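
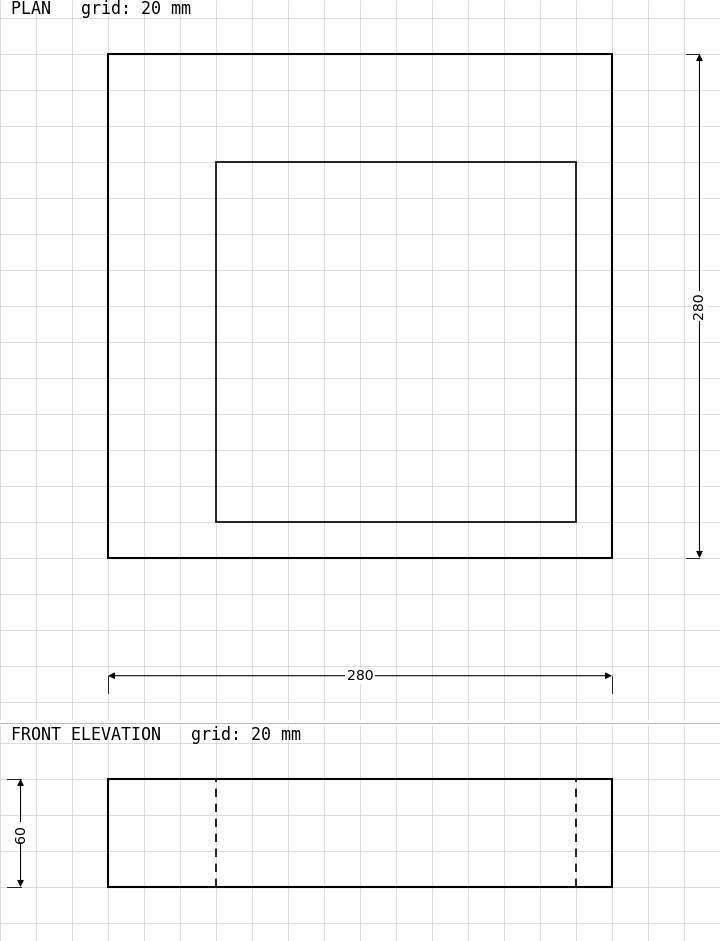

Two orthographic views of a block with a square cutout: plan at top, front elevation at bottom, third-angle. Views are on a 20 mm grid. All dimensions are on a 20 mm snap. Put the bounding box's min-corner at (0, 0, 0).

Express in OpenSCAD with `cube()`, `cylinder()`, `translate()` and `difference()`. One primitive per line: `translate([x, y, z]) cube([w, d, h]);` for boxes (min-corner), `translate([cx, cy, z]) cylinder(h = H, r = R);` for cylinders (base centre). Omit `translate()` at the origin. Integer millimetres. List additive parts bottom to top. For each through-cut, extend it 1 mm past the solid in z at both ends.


difference() {
  cube([280, 280, 60]);
  translate([60, 20, -1]) cube([200, 200, 62]);
}


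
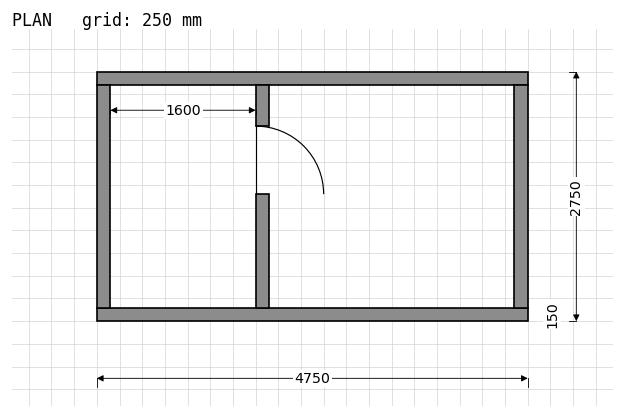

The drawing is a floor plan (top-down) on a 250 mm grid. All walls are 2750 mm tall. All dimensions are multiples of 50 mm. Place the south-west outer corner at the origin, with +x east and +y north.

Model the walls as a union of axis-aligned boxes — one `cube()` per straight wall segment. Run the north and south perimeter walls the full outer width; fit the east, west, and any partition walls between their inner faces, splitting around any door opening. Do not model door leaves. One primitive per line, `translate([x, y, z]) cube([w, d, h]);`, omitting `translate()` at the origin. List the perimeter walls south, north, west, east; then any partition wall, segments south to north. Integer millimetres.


cube([4750, 150, 2750]);
translate([0, 2600, 0]) cube([4750, 150, 2750]);
translate([0, 150, 0]) cube([150, 2450, 2750]);
translate([4600, 150, 0]) cube([150, 2450, 2750]);
translate([1750, 150, 0]) cube([150, 1250, 2750]);
translate([1750, 2150, 0]) cube([150, 450, 2750]);


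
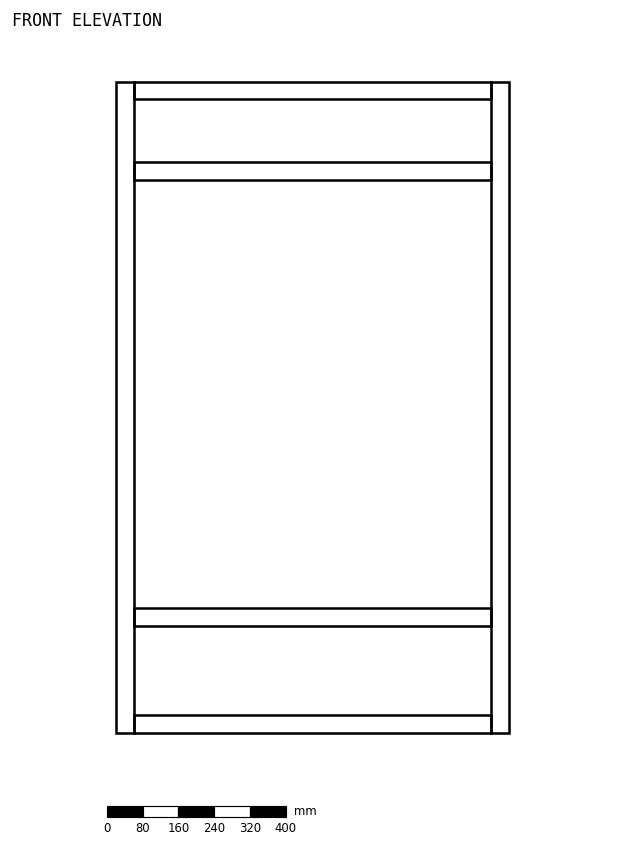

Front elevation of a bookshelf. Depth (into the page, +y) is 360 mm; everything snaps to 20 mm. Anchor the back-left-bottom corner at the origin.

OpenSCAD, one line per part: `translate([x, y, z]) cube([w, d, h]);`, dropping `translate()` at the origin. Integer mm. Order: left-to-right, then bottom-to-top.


cube([40, 360, 1460]);
translate([40, 0, 0]) cube([800, 360, 40]);
translate([40, 0, 240]) cube([800, 360, 40]);
translate([40, 0, 1240]) cube([800, 360, 40]);
translate([40, 0, 1420]) cube([800, 360, 40]);
translate([840, 0, 0]) cube([40, 360, 1460]);


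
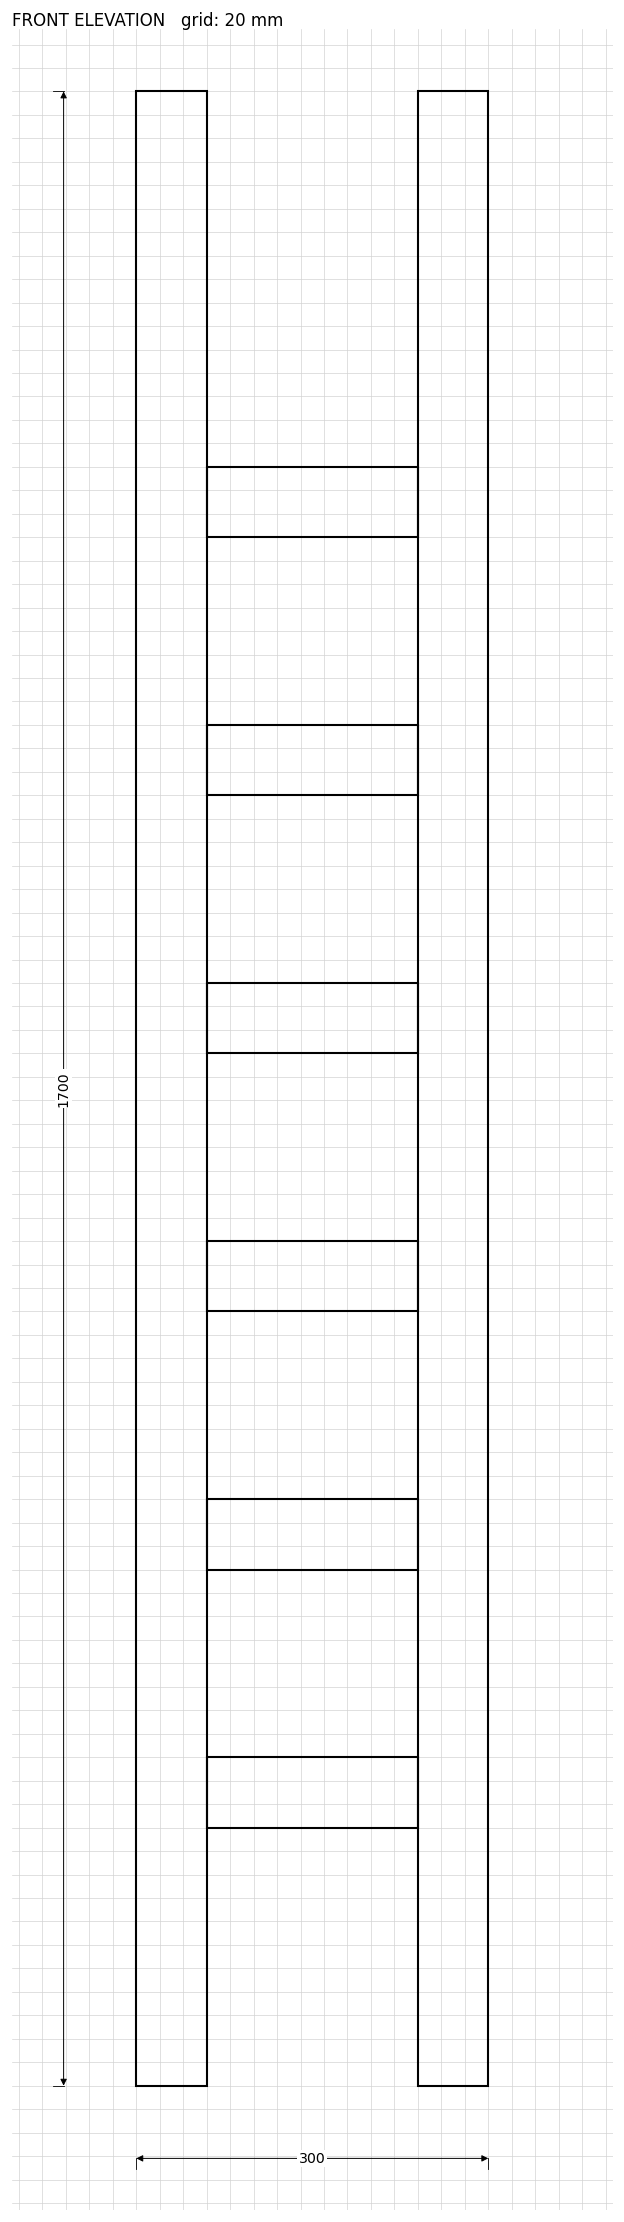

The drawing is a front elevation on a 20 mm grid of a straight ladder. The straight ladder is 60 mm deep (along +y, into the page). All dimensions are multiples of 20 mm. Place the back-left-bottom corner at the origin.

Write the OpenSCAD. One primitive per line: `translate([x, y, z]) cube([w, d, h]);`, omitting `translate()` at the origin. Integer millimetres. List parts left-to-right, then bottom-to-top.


cube([60, 60, 1700]);
translate([60, 0, 220]) cube([180, 60, 60]);
translate([60, 0, 440]) cube([180, 60, 60]);
translate([60, 0, 660]) cube([180, 60, 60]);
translate([60, 0, 880]) cube([180, 60, 60]);
translate([60, 0, 1100]) cube([180, 60, 60]);
translate([60, 0, 1320]) cube([180, 60, 60]);
translate([240, 0, 0]) cube([60, 60, 1700]);


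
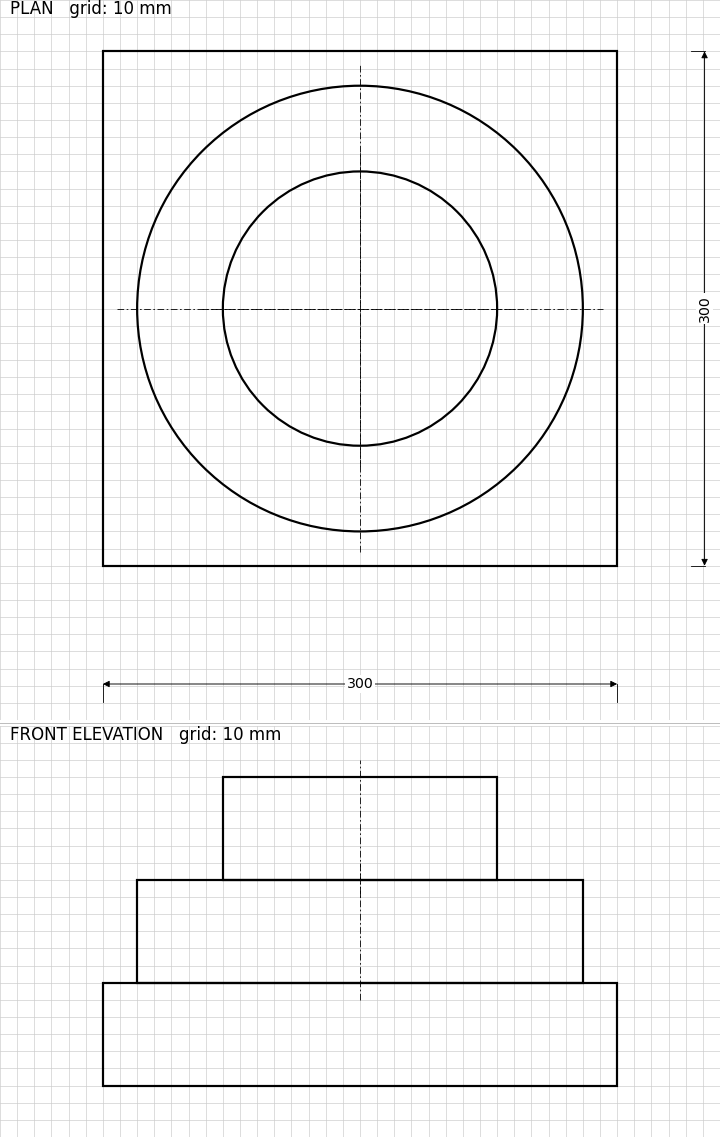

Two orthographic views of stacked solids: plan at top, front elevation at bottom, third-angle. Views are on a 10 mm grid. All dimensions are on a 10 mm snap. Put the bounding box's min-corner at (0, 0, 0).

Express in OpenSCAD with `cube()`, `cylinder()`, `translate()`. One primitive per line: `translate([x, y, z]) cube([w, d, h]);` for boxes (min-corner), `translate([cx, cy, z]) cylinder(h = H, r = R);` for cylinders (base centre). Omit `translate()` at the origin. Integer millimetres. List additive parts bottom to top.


cube([300, 300, 60]);
translate([150, 150, 60]) cylinder(h = 60, r = 130);
translate([150, 150, 120]) cylinder(h = 60, r = 80);


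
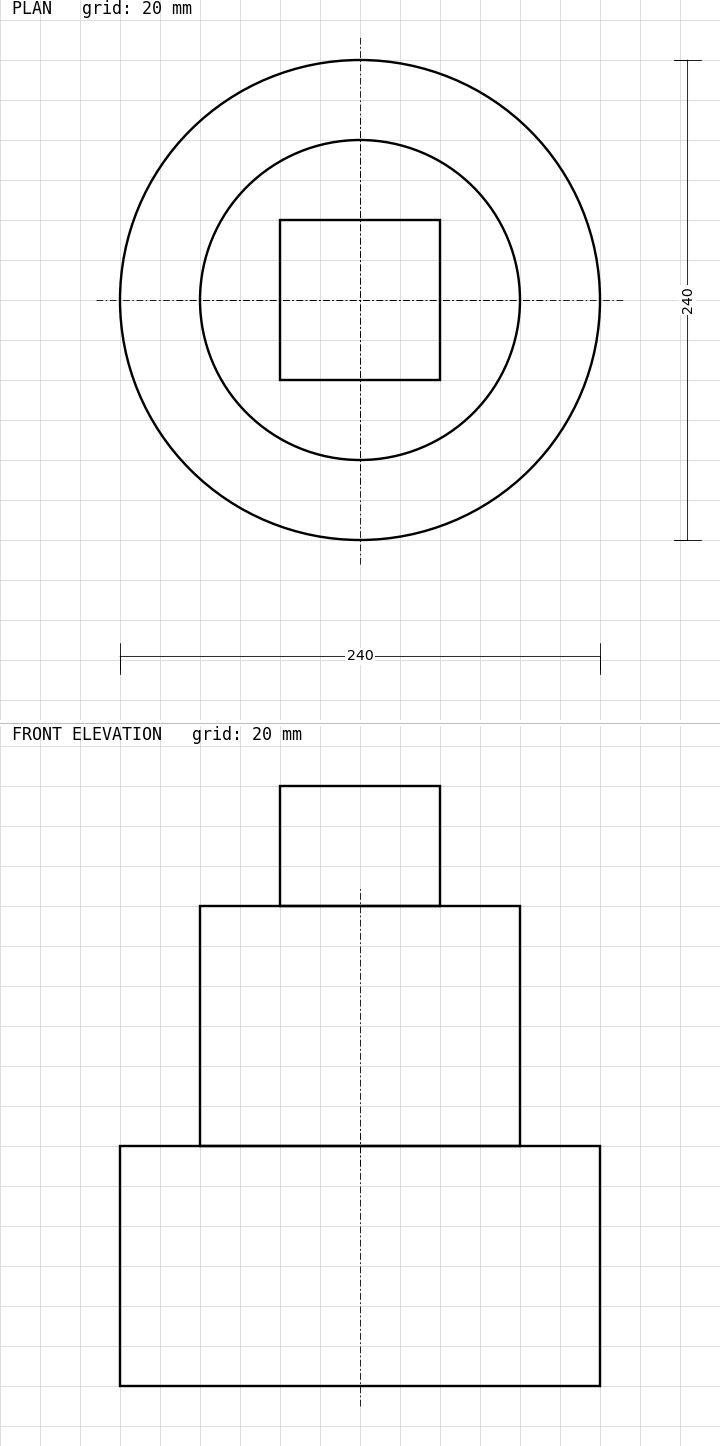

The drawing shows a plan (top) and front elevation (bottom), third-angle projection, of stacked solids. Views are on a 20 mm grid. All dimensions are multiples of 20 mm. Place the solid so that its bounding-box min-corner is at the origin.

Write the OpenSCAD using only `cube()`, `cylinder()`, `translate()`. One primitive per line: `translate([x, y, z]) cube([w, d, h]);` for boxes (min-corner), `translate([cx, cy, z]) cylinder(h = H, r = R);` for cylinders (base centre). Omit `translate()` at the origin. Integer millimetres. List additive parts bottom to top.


translate([120, 120, 0]) cylinder(h = 120, r = 120);
translate([120, 120, 120]) cylinder(h = 120, r = 80);
translate([80, 80, 240]) cube([80, 80, 60]);


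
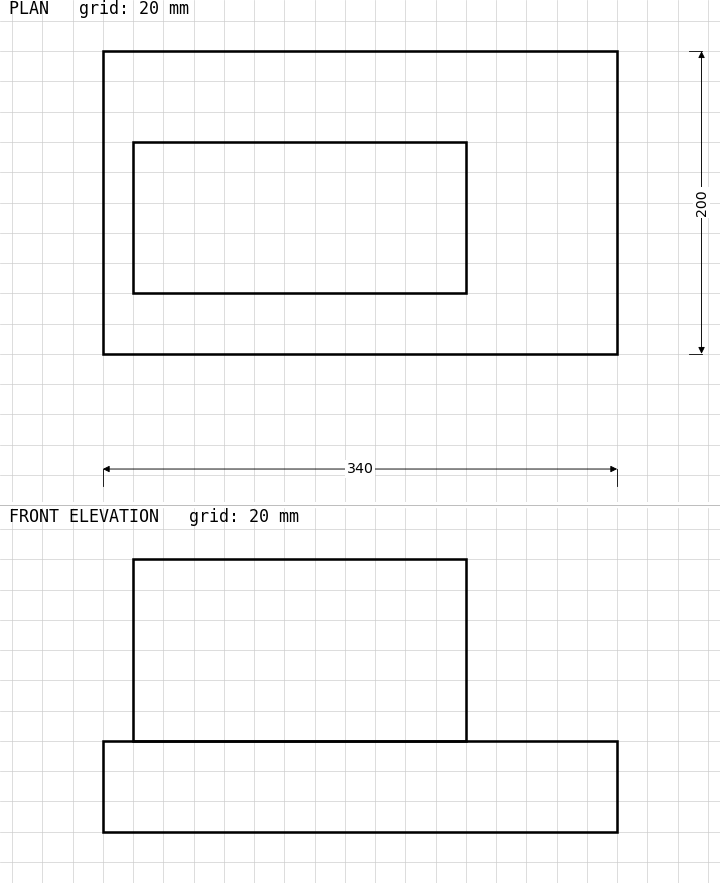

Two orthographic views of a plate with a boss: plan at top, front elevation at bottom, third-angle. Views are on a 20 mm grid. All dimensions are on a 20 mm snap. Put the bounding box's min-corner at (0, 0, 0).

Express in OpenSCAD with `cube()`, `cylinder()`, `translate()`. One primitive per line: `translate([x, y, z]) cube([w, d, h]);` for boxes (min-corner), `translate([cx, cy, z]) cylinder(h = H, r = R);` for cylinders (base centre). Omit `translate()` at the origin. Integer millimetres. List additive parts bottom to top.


cube([340, 200, 60]);
translate([20, 40, 60]) cube([220, 100, 120]);


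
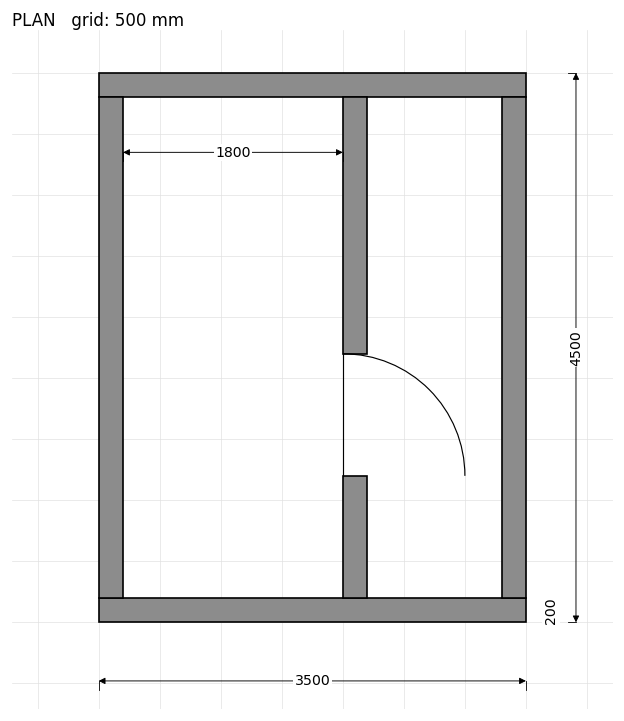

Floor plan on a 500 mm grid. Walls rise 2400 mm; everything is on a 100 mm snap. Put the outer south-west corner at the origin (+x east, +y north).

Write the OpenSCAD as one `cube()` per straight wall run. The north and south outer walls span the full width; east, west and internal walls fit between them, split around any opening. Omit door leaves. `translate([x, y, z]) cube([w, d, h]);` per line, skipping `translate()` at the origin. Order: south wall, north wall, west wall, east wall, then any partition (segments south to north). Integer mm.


cube([3500, 200, 2400]);
translate([0, 4300, 0]) cube([3500, 200, 2400]);
translate([0, 200, 0]) cube([200, 4100, 2400]);
translate([3300, 200, 0]) cube([200, 4100, 2400]);
translate([2000, 200, 0]) cube([200, 1000, 2400]);
translate([2000, 2200, 0]) cube([200, 2100, 2400]);


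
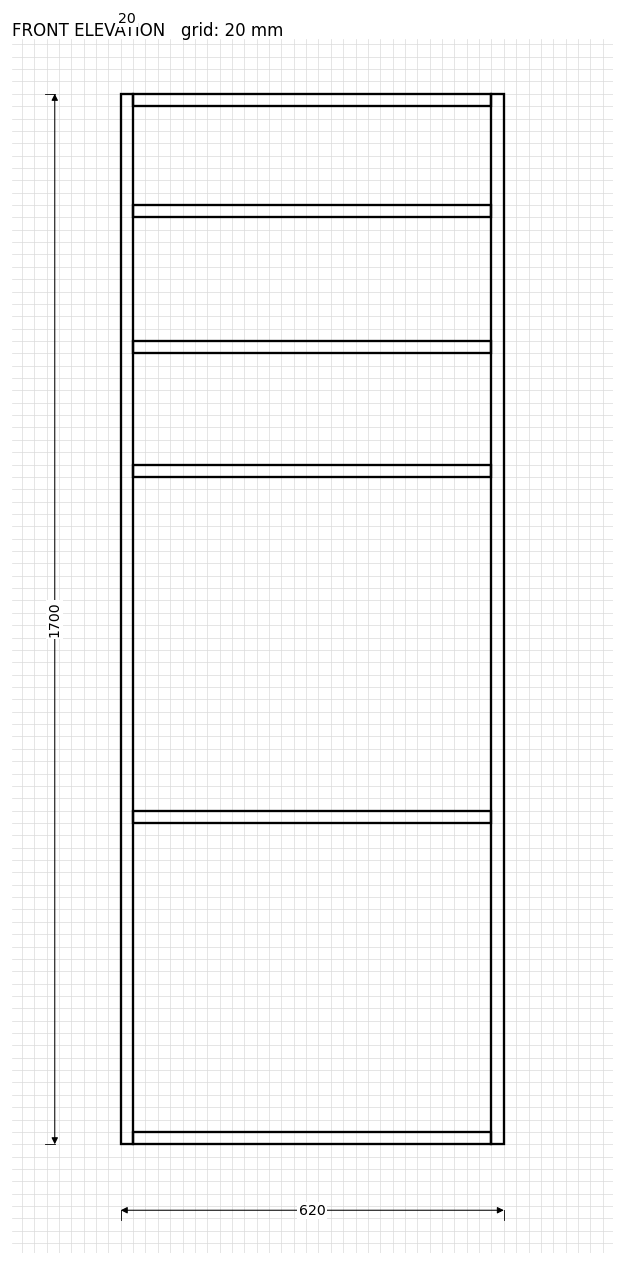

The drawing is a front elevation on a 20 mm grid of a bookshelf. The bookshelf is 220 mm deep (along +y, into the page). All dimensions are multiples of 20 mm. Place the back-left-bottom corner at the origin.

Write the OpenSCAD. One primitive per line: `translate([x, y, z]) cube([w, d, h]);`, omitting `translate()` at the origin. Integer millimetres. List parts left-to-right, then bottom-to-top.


cube([20, 220, 1700]);
translate([20, 0, 0]) cube([580, 220, 20]);
translate([20, 0, 520]) cube([580, 220, 20]);
translate([20, 0, 1080]) cube([580, 220, 20]);
translate([20, 0, 1280]) cube([580, 220, 20]);
translate([20, 0, 1500]) cube([580, 220, 20]);
translate([20, 0, 1680]) cube([580, 220, 20]);
translate([600, 0, 0]) cube([20, 220, 1700]);


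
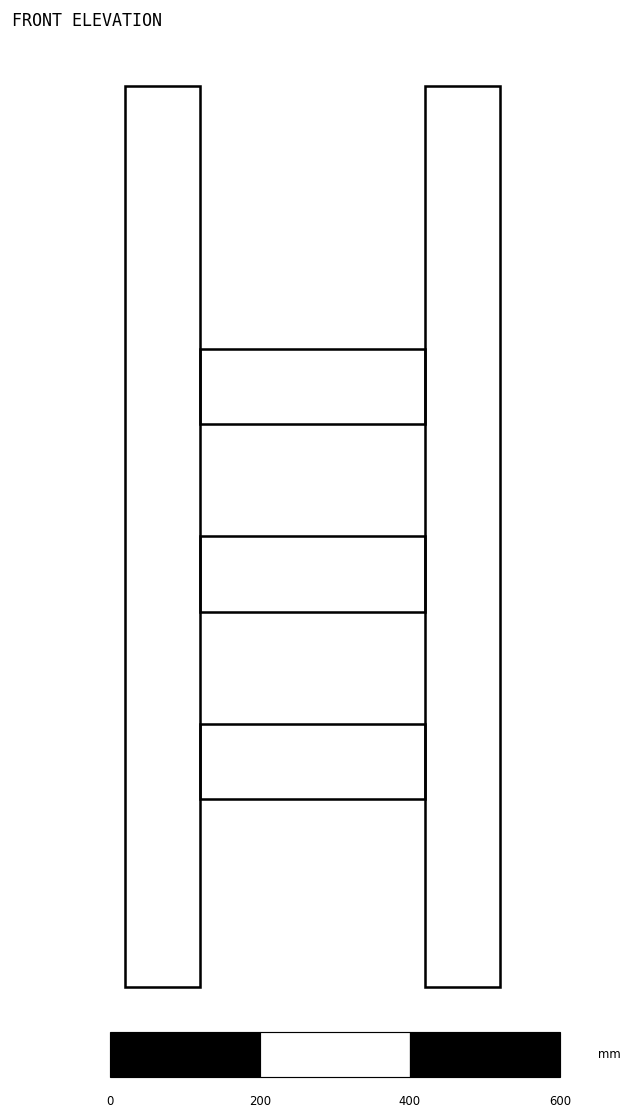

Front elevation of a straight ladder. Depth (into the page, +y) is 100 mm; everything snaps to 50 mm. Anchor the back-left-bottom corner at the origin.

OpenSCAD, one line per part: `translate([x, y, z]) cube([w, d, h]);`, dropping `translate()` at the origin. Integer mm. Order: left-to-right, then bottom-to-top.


cube([100, 100, 1200]);
translate([100, 0, 250]) cube([300, 100, 100]);
translate([100, 0, 500]) cube([300, 100, 100]);
translate([100, 0, 750]) cube([300, 100, 100]);
translate([400, 0, 0]) cube([100, 100, 1200]);


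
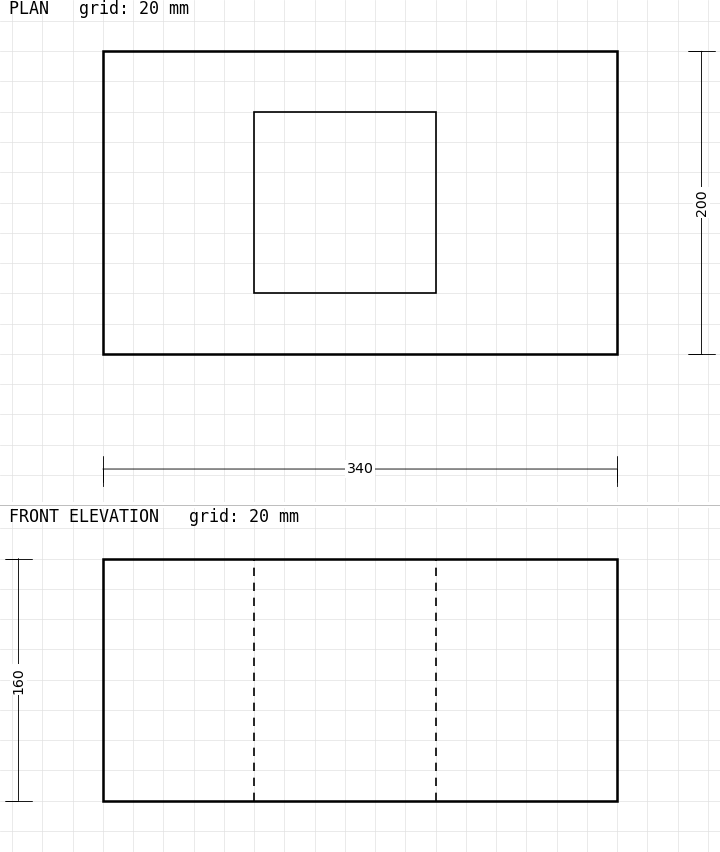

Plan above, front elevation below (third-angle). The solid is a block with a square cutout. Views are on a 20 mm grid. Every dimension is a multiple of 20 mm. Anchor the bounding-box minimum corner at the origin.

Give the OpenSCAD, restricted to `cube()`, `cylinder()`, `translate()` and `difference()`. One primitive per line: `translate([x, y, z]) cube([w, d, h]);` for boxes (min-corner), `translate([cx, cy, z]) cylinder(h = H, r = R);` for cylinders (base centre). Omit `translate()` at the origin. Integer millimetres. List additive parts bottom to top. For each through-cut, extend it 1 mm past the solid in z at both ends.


difference() {
  cube([340, 200, 160]);
  translate([100, 40, -1]) cube([120, 120, 162]);
}


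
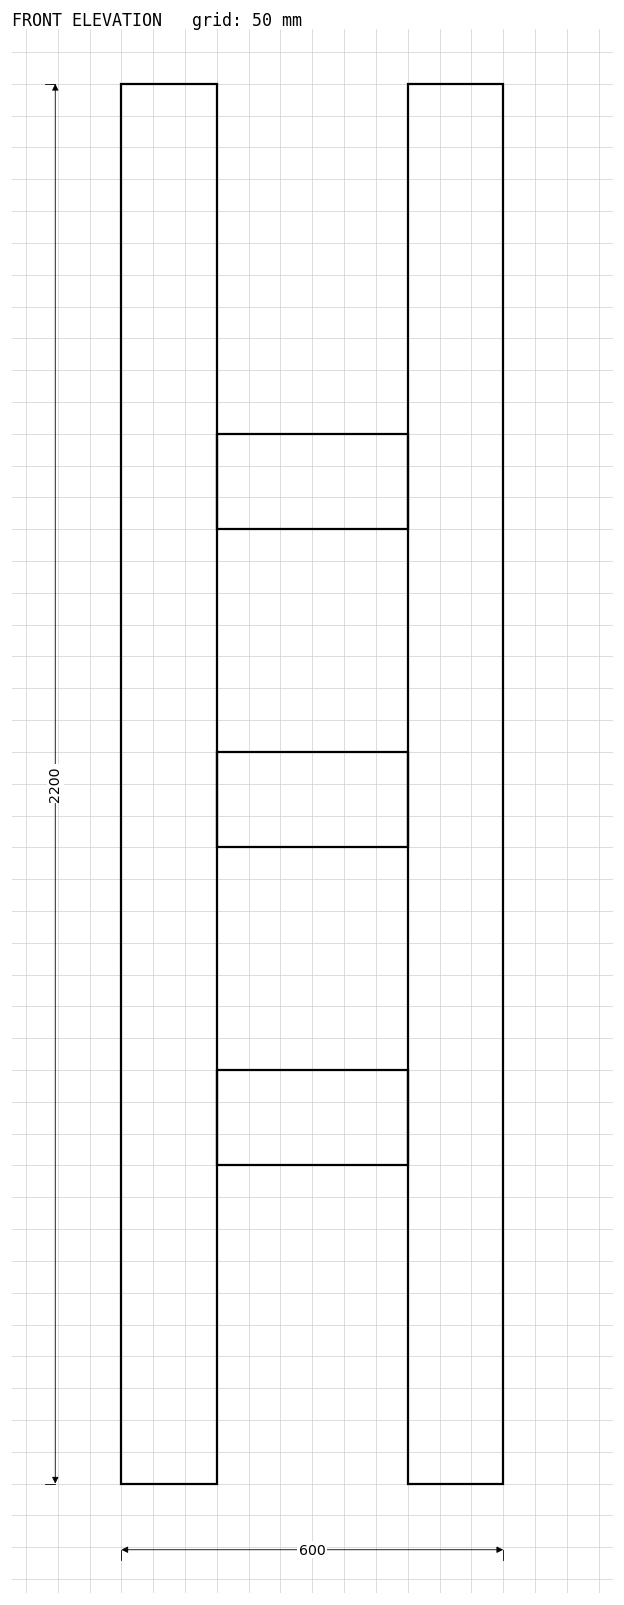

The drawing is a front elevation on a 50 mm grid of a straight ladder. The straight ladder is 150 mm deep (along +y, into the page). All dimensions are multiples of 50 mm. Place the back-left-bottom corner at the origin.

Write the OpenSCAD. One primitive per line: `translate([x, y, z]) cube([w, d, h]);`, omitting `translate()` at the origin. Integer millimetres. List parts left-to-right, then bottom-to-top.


cube([150, 150, 2200]);
translate([150, 0, 500]) cube([300, 150, 150]);
translate([150, 0, 1000]) cube([300, 150, 150]);
translate([150, 0, 1500]) cube([300, 150, 150]);
translate([450, 0, 0]) cube([150, 150, 2200]);


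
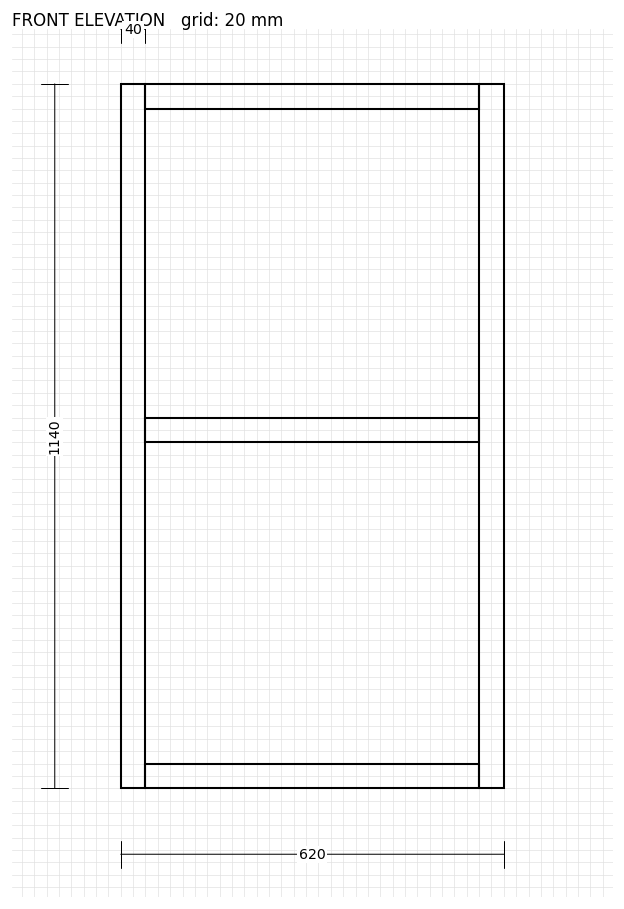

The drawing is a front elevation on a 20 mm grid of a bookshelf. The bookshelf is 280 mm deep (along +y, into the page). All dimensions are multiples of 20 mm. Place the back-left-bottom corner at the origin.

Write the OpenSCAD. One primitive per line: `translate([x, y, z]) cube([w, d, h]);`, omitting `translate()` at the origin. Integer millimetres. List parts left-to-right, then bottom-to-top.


cube([40, 280, 1140]);
translate([40, 0, 0]) cube([540, 280, 40]);
translate([40, 0, 560]) cube([540, 280, 40]);
translate([40, 0, 1100]) cube([540, 280, 40]);
translate([580, 0, 0]) cube([40, 280, 1140]);


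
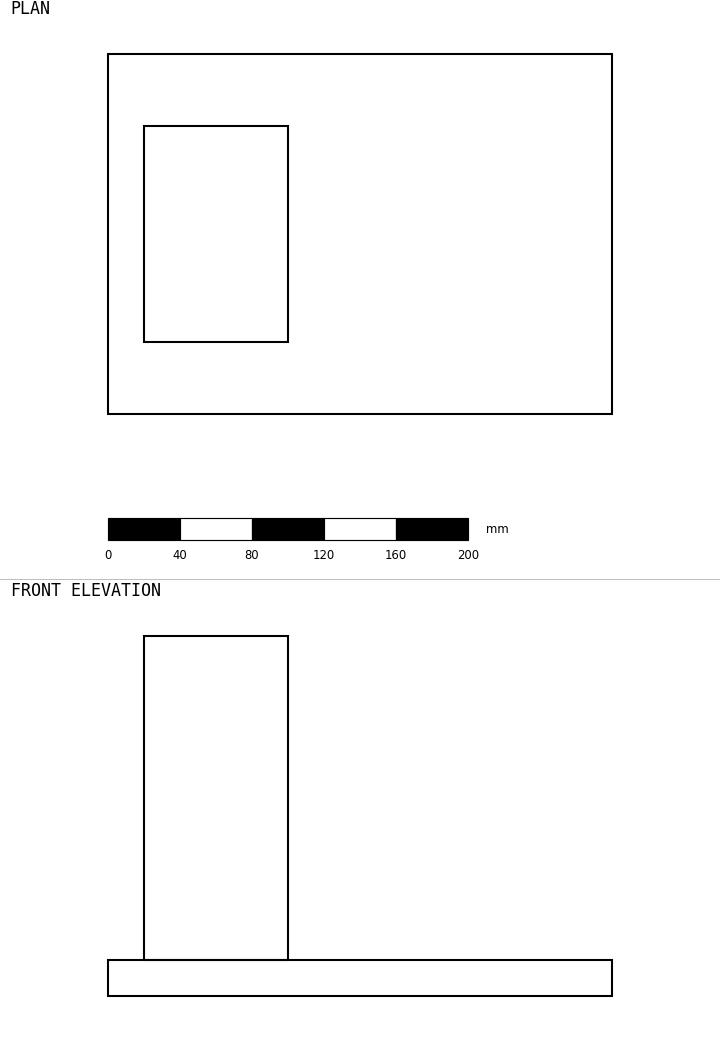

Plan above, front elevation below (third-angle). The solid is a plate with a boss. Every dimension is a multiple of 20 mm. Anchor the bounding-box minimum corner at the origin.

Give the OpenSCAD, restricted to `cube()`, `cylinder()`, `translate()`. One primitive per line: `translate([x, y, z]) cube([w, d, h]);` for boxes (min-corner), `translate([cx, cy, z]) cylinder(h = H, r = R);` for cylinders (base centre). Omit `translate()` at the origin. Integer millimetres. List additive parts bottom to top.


cube([280, 200, 20]);
translate([20, 40, 20]) cube([80, 120, 180]);


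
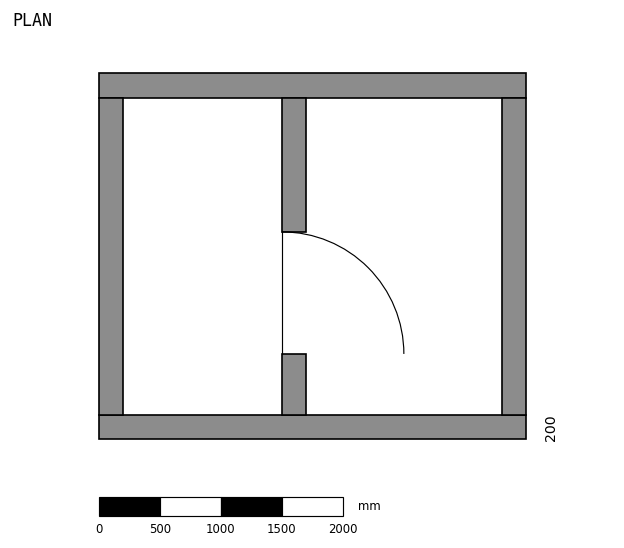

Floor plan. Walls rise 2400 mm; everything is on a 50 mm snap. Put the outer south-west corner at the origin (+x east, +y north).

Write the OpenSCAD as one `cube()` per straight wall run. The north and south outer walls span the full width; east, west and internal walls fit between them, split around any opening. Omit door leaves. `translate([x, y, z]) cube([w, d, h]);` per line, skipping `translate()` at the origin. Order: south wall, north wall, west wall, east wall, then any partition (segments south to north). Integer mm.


cube([3500, 200, 2400]);
translate([0, 2800, 0]) cube([3500, 200, 2400]);
translate([0, 200, 0]) cube([200, 2600, 2400]);
translate([3300, 200, 0]) cube([200, 2600, 2400]);
translate([1500, 200, 0]) cube([200, 500, 2400]);
translate([1500, 1700, 0]) cube([200, 1100, 2400]);


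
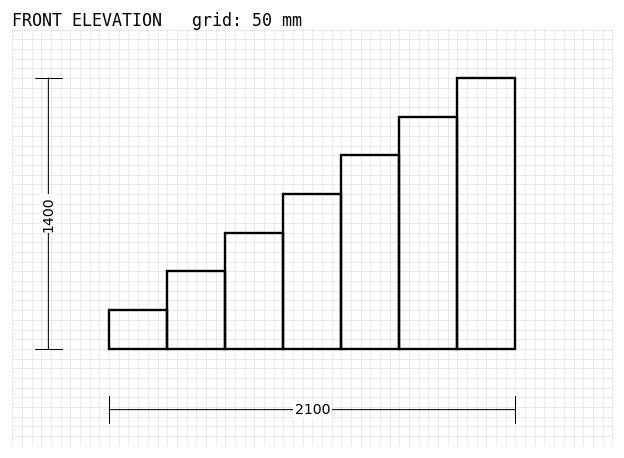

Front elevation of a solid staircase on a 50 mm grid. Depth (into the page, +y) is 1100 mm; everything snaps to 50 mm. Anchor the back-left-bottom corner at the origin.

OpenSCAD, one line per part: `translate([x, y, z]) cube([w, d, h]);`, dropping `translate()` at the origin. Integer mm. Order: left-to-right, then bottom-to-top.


cube([300, 1100, 200]);
translate([300, 0, 0]) cube([300, 1100, 400]);
translate([600, 0, 0]) cube([300, 1100, 600]);
translate([900, 0, 0]) cube([300, 1100, 800]);
translate([1200, 0, 0]) cube([300, 1100, 1000]);
translate([1500, 0, 0]) cube([300, 1100, 1200]);
translate([1800, 0, 0]) cube([300, 1100, 1400]);


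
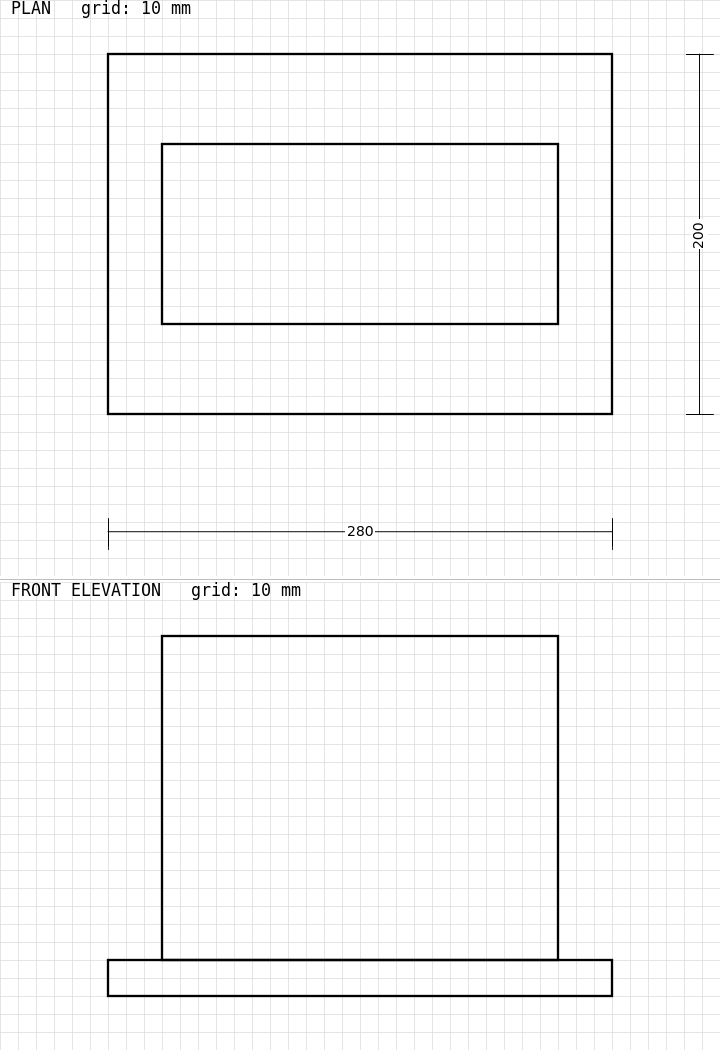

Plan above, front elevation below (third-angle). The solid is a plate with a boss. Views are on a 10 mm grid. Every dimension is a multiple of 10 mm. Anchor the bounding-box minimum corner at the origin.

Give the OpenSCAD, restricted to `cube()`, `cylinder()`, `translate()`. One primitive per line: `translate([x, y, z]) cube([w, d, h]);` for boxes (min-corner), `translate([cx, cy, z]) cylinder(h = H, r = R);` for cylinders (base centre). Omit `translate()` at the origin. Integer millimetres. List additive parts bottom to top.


cube([280, 200, 20]);
translate([30, 50, 20]) cube([220, 100, 180]);


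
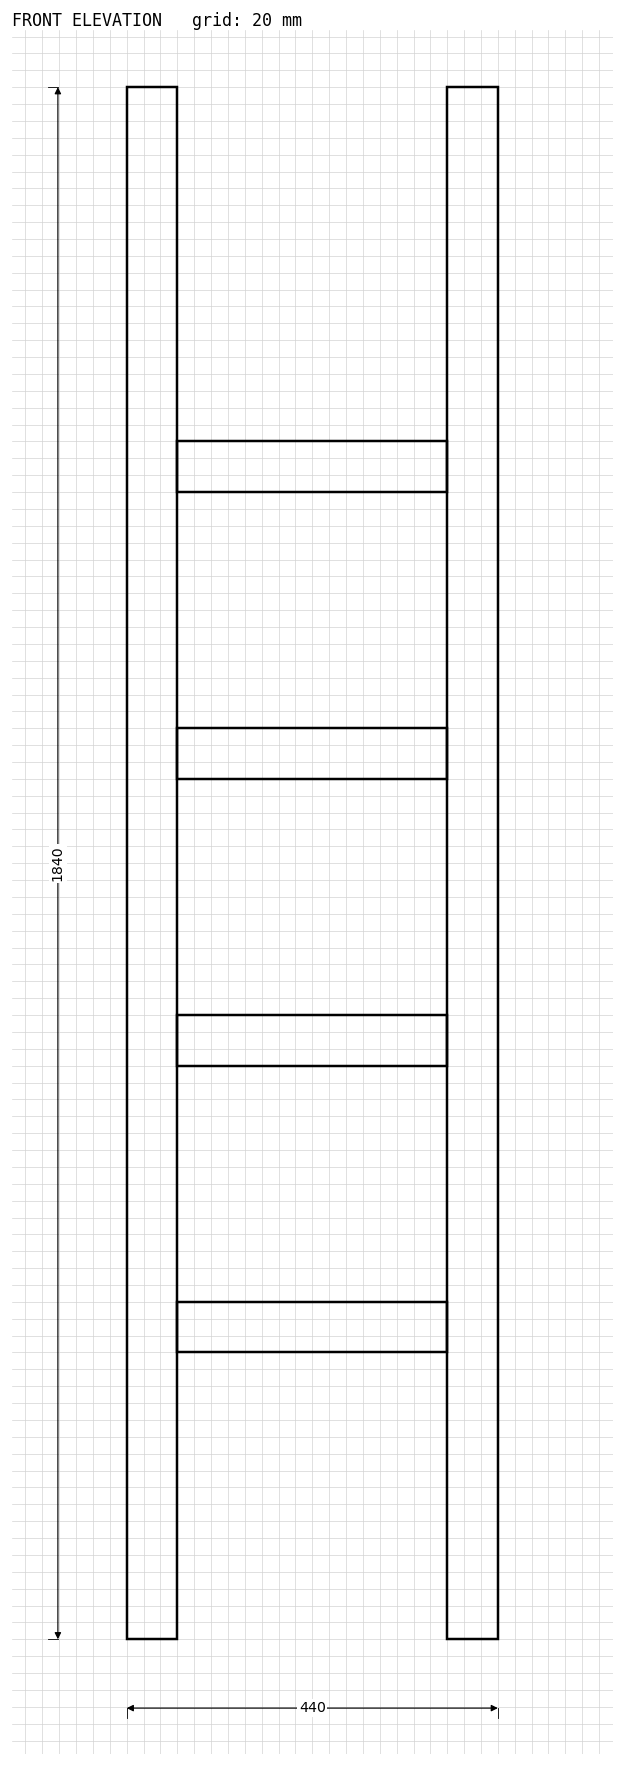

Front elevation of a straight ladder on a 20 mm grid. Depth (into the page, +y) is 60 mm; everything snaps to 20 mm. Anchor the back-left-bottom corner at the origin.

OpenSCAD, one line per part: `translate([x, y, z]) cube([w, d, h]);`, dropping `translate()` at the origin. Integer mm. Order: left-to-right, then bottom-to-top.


cube([60, 60, 1840]);
translate([60, 0, 340]) cube([320, 60, 60]);
translate([60, 0, 680]) cube([320, 60, 60]);
translate([60, 0, 1020]) cube([320, 60, 60]);
translate([60, 0, 1360]) cube([320, 60, 60]);
translate([380, 0, 0]) cube([60, 60, 1840]);


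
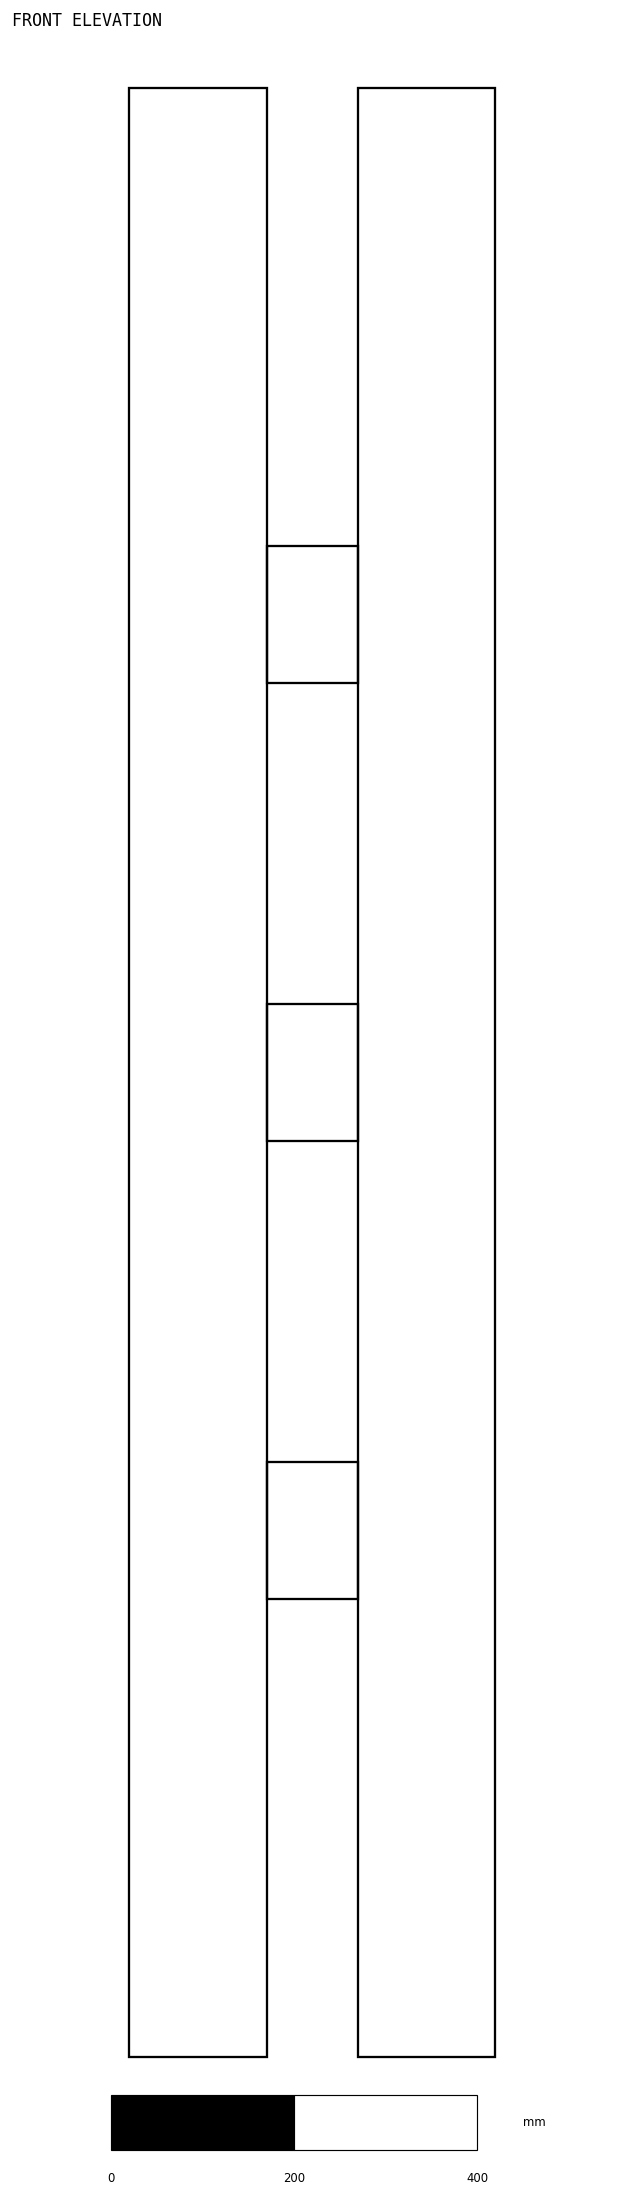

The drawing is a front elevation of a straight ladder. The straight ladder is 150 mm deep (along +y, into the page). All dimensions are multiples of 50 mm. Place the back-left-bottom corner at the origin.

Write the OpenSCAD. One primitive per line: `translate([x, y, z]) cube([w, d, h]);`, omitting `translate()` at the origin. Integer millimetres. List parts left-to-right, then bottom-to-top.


cube([150, 150, 2150]);
translate([150, 0, 500]) cube([100, 150, 150]);
translate([150, 0, 1000]) cube([100, 150, 150]);
translate([150, 0, 1500]) cube([100, 150, 150]);
translate([250, 0, 0]) cube([150, 150, 2150]);


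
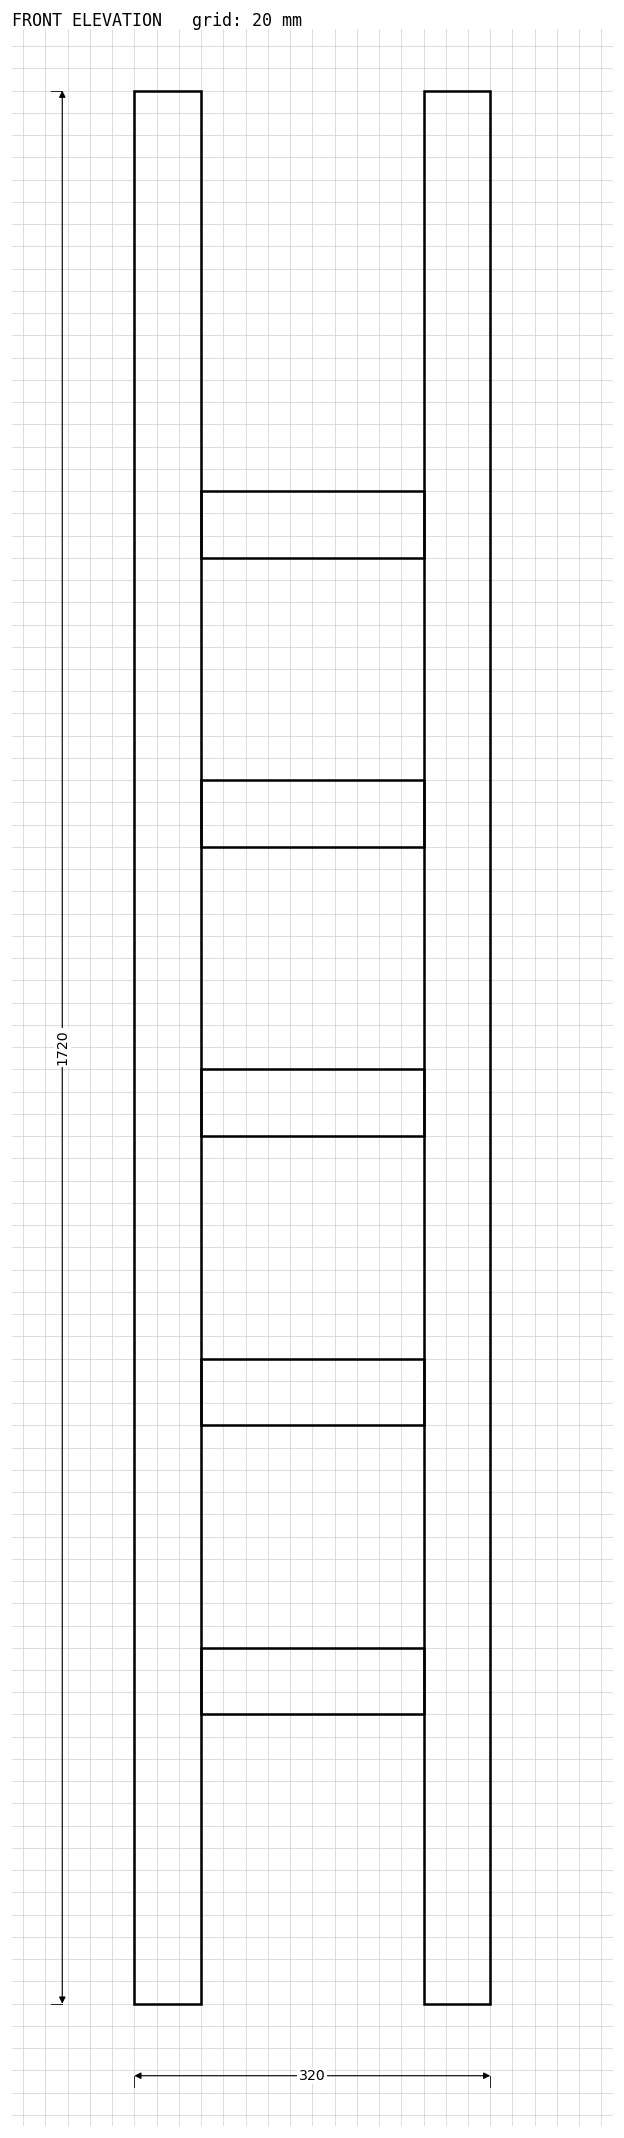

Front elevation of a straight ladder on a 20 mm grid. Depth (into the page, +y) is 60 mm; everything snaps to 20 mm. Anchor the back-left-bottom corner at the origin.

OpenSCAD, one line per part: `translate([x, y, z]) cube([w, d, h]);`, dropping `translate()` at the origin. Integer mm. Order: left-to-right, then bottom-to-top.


cube([60, 60, 1720]);
translate([60, 0, 260]) cube([200, 60, 60]);
translate([60, 0, 520]) cube([200, 60, 60]);
translate([60, 0, 780]) cube([200, 60, 60]);
translate([60, 0, 1040]) cube([200, 60, 60]);
translate([60, 0, 1300]) cube([200, 60, 60]);
translate([260, 0, 0]) cube([60, 60, 1720]);


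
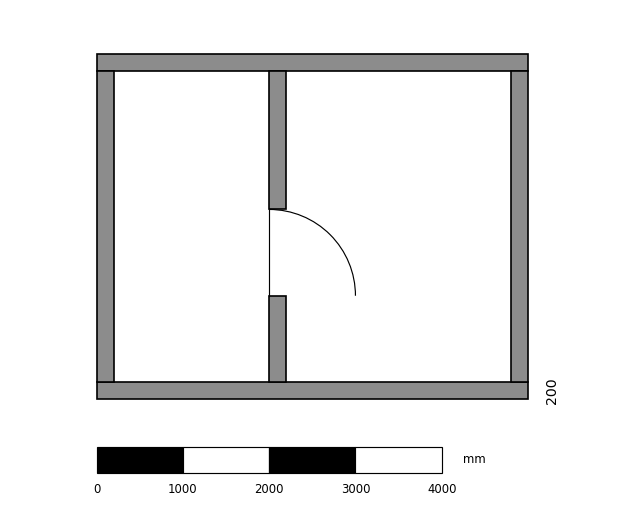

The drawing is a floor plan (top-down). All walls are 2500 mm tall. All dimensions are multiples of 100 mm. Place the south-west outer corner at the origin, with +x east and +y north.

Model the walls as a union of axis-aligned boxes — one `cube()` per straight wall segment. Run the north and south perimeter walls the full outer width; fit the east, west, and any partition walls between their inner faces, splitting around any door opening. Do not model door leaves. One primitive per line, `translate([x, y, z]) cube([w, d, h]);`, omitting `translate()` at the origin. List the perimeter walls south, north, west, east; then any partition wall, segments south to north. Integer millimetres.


cube([5000, 200, 2500]);
translate([0, 3800, 0]) cube([5000, 200, 2500]);
translate([0, 200, 0]) cube([200, 3600, 2500]);
translate([4800, 200, 0]) cube([200, 3600, 2500]);
translate([2000, 200, 0]) cube([200, 1000, 2500]);
translate([2000, 2200, 0]) cube([200, 1600, 2500]);


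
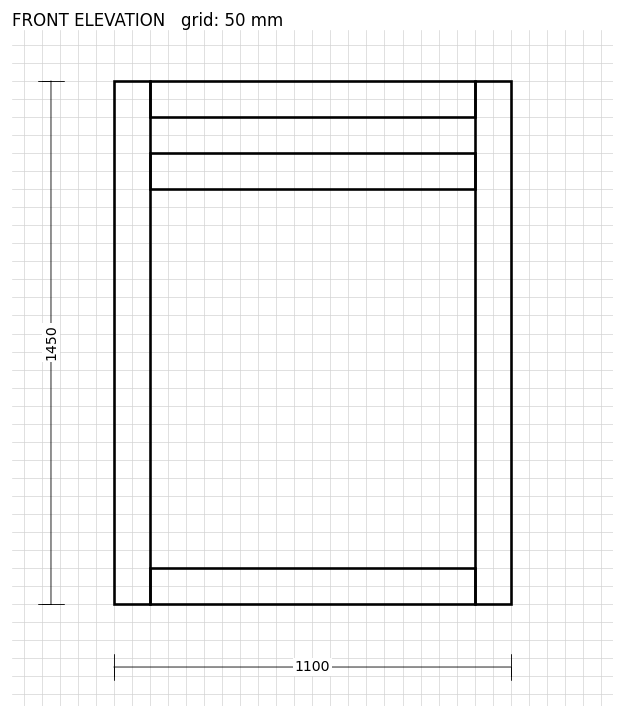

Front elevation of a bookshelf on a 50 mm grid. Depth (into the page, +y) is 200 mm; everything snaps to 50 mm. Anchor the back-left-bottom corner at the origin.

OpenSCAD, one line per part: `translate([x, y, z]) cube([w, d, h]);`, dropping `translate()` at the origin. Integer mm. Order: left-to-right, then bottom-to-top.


cube([100, 200, 1450]);
translate([100, 0, 0]) cube([900, 200, 100]);
translate([100, 0, 1150]) cube([900, 200, 100]);
translate([100, 0, 1350]) cube([900, 200, 100]);
translate([1000, 0, 0]) cube([100, 200, 1450]);


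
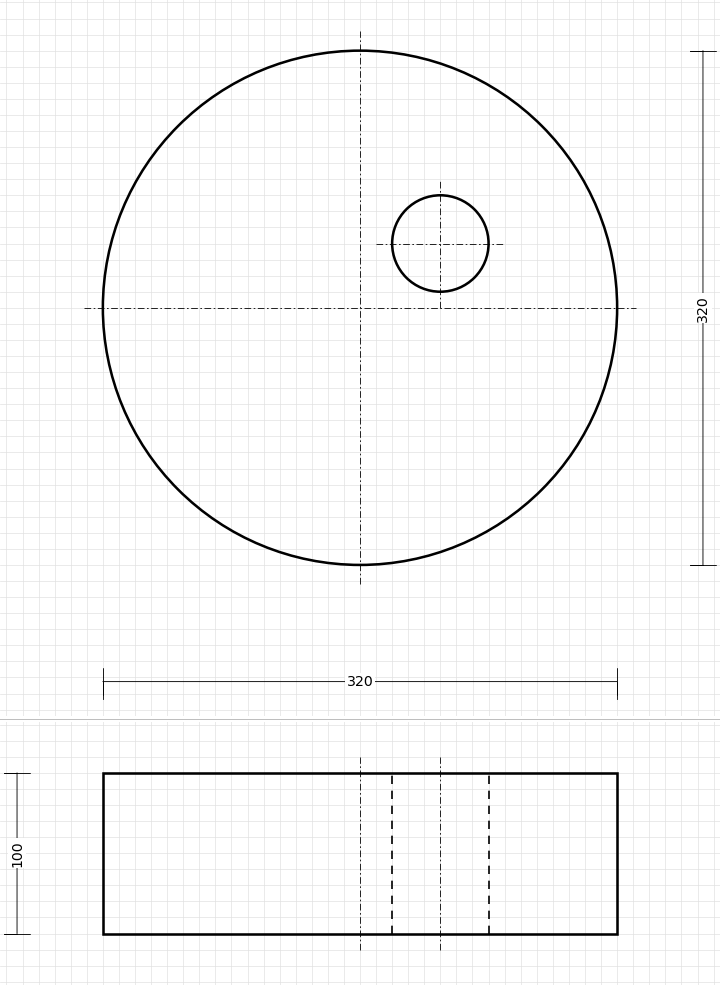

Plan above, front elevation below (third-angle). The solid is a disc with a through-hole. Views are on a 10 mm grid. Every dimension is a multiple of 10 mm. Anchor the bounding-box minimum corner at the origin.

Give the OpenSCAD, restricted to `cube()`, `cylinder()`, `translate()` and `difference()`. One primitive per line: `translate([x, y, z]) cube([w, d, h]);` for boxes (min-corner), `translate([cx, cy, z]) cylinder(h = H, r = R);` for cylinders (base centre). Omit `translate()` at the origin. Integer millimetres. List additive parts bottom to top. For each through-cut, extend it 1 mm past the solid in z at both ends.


difference() {
  translate([160, 160, 0]) cylinder(h = 100, r = 160);
  translate([210, 200, -1]) cylinder(h = 102, r = 30);
}


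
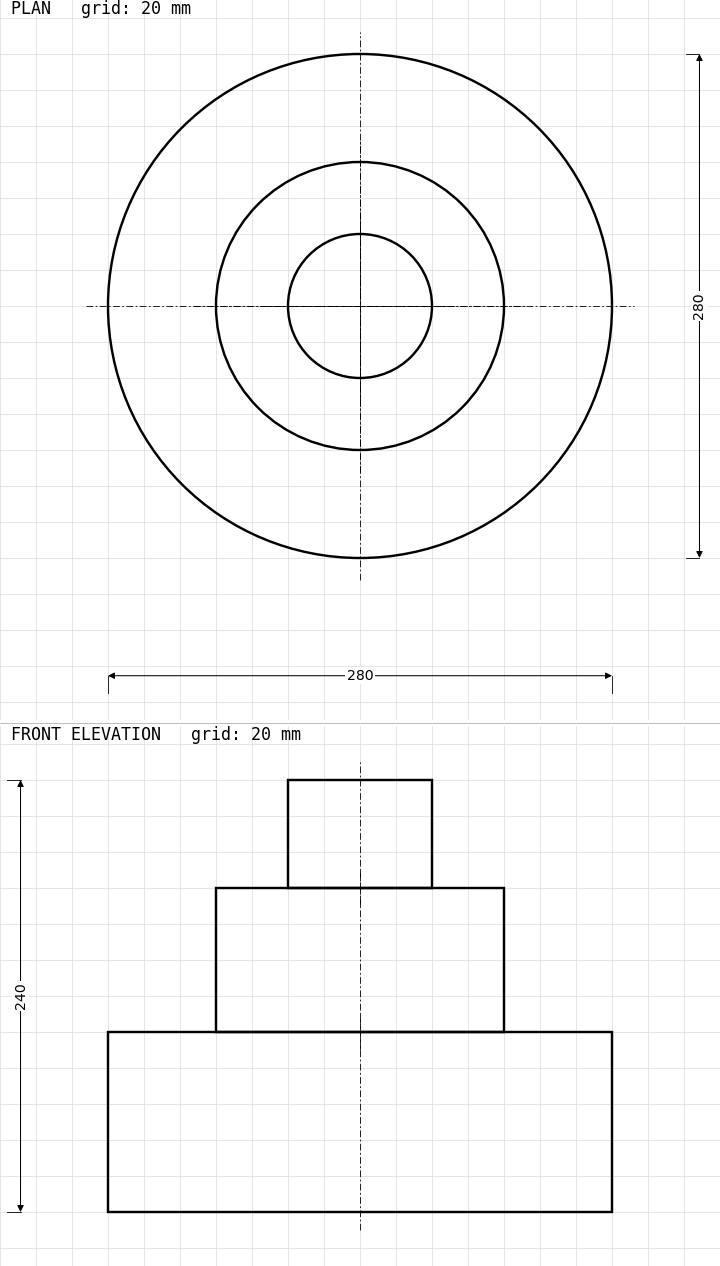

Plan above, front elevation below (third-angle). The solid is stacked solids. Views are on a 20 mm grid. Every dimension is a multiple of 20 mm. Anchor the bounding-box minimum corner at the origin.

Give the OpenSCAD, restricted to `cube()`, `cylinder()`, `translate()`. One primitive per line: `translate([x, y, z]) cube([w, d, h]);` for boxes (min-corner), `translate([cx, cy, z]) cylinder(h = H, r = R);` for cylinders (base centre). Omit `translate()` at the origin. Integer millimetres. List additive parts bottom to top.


translate([140, 140, 0]) cylinder(h = 100, r = 140);
translate([140, 140, 100]) cylinder(h = 80, r = 80);
translate([140, 140, 180]) cylinder(h = 60, r = 40);


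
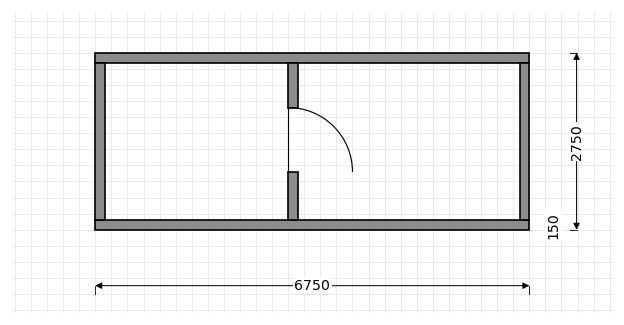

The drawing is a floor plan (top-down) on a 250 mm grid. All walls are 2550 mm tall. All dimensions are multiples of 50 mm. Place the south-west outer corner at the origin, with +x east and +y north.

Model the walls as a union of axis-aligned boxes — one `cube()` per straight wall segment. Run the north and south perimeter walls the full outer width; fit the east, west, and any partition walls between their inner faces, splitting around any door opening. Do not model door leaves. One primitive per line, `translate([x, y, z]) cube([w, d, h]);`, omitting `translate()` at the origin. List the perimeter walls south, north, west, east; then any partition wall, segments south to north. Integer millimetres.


cube([6750, 150, 2550]);
translate([0, 2600, 0]) cube([6750, 150, 2550]);
translate([0, 150, 0]) cube([150, 2450, 2550]);
translate([6600, 150, 0]) cube([150, 2450, 2550]);
translate([3000, 150, 0]) cube([150, 750, 2550]);
translate([3000, 1900, 0]) cube([150, 700, 2550]);


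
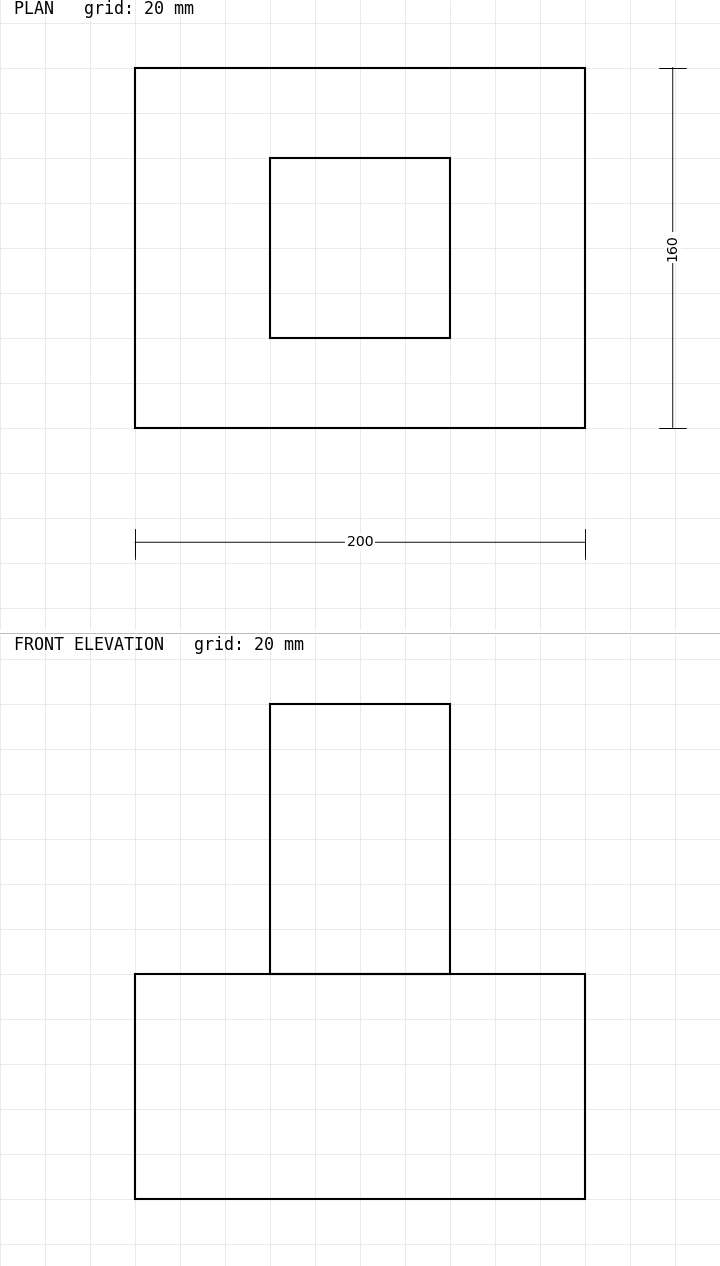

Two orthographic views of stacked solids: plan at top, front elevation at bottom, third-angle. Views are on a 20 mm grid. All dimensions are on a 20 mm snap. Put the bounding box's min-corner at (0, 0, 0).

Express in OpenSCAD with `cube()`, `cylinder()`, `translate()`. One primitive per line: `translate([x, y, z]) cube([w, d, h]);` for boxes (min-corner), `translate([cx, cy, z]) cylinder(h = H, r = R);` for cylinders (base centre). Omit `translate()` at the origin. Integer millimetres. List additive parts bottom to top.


cube([200, 160, 100]);
translate([60, 40, 100]) cube([80, 80, 120]);


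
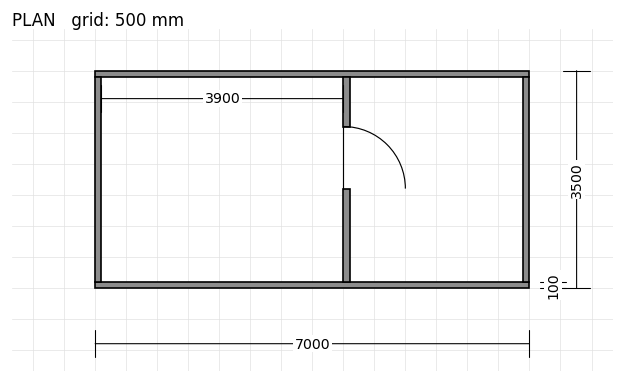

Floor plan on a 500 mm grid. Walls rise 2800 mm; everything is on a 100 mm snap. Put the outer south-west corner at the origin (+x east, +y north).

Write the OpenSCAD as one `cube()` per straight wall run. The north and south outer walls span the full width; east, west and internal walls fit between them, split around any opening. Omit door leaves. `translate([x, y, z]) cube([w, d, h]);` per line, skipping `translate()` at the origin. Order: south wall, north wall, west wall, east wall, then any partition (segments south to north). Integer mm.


cube([7000, 100, 2800]);
translate([0, 3400, 0]) cube([7000, 100, 2800]);
translate([0, 100, 0]) cube([100, 3300, 2800]);
translate([6900, 100, 0]) cube([100, 3300, 2800]);
translate([4000, 100, 0]) cube([100, 1500, 2800]);
translate([4000, 2600, 0]) cube([100, 800, 2800]);


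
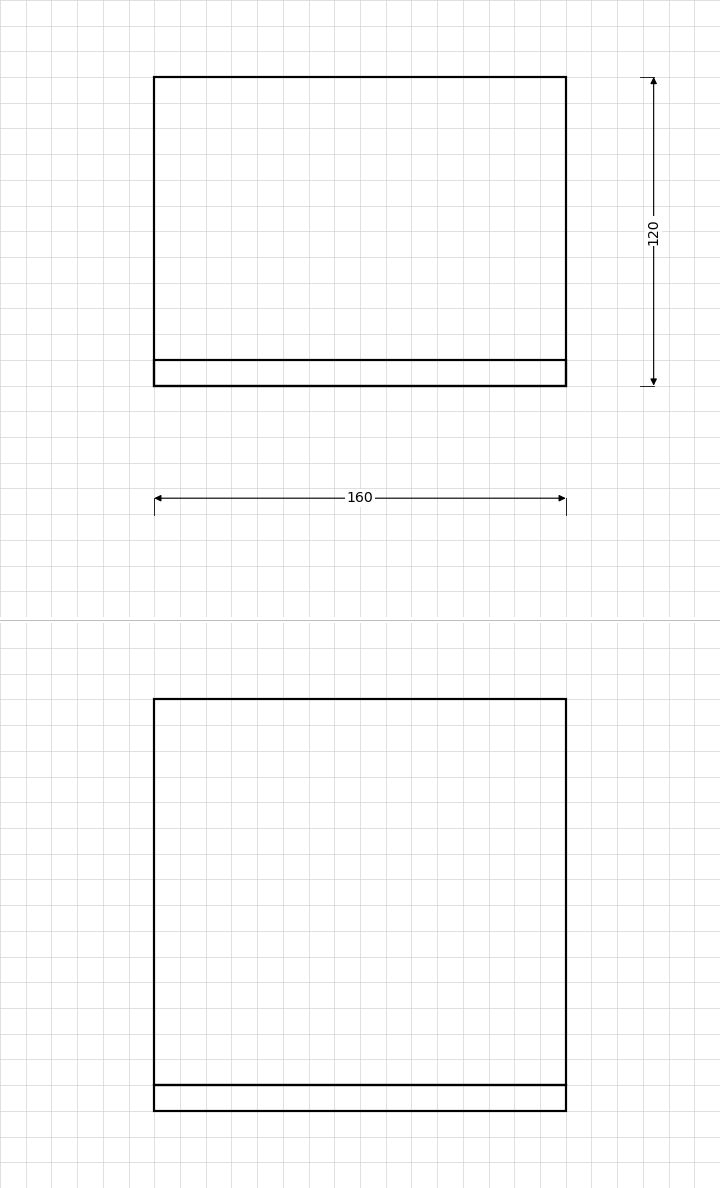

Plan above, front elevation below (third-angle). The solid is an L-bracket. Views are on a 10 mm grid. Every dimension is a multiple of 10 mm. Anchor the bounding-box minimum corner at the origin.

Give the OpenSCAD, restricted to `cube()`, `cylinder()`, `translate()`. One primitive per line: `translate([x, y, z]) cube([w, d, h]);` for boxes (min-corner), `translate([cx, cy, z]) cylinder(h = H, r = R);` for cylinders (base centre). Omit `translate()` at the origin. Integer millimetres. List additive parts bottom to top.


cube([160, 120, 10]);
translate([0, 0, 10]) cube([160, 10, 150]);


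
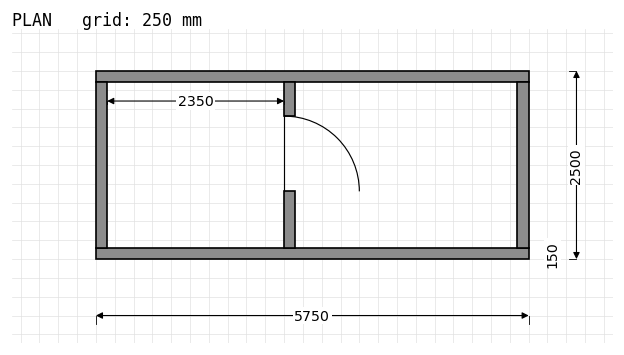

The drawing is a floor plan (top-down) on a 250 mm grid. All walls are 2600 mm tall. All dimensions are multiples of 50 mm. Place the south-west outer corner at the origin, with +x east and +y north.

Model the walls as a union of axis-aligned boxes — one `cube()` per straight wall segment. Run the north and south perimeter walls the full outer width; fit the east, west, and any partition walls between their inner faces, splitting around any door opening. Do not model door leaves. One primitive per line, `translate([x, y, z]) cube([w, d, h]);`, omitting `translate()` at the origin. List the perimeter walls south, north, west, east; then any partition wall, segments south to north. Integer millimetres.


cube([5750, 150, 2600]);
translate([0, 2350, 0]) cube([5750, 150, 2600]);
translate([0, 150, 0]) cube([150, 2200, 2600]);
translate([5600, 150, 0]) cube([150, 2200, 2600]);
translate([2500, 150, 0]) cube([150, 750, 2600]);
translate([2500, 1900, 0]) cube([150, 450, 2600]);


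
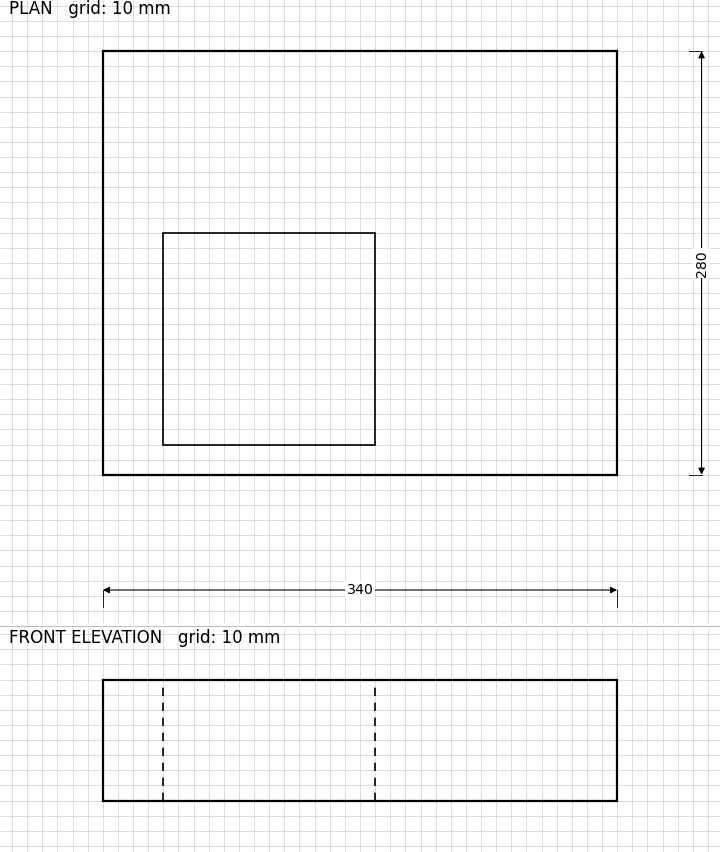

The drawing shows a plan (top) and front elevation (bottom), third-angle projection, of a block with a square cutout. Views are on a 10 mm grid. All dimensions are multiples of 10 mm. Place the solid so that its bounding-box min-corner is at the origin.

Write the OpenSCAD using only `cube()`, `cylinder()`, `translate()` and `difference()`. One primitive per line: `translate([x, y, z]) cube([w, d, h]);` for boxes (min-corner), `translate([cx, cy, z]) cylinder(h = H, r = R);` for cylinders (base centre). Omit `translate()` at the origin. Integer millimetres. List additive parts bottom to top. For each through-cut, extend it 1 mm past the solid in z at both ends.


difference() {
  cube([340, 280, 80]);
  translate([40, 20, -1]) cube([140, 140, 82]);
}


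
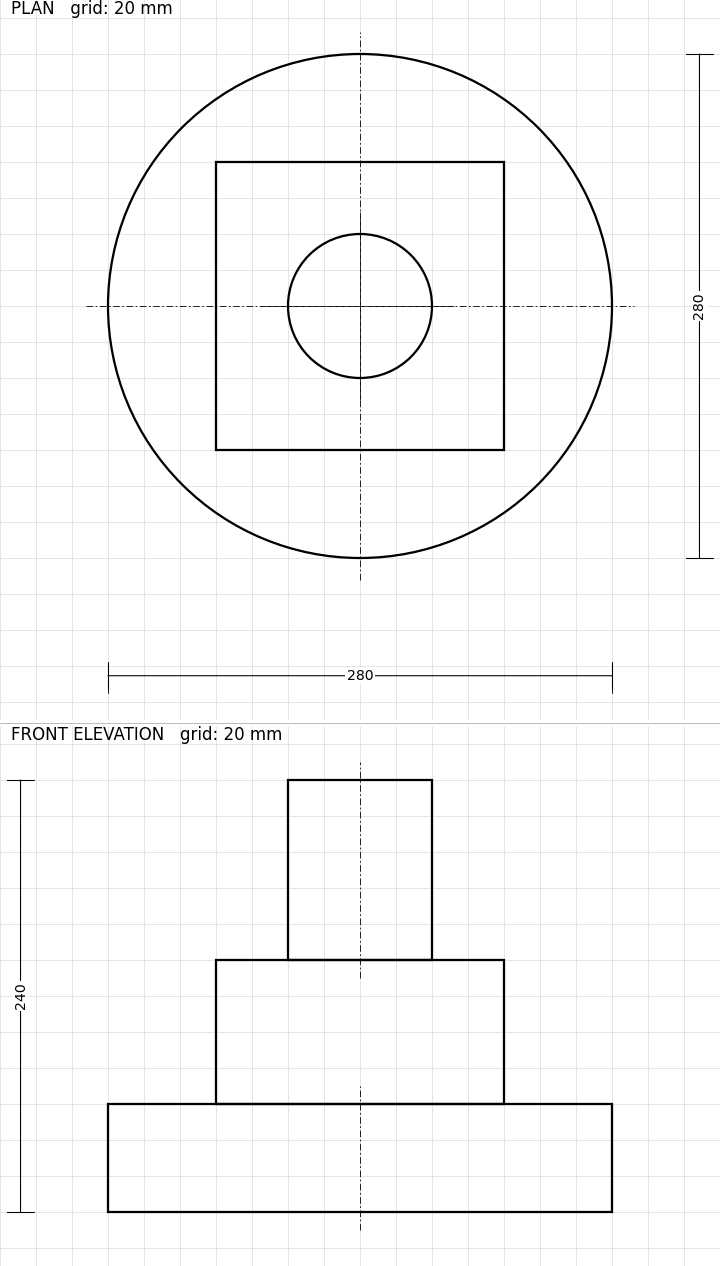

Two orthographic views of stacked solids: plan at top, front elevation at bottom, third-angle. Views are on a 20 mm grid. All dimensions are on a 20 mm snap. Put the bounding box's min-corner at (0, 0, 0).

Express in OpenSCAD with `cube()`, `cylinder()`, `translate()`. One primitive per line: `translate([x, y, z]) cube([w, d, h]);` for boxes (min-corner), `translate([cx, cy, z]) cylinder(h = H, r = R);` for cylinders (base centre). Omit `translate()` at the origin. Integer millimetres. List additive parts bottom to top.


translate([140, 140, 0]) cylinder(h = 60, r = 140);
translate([60, 60, 60]) cube([160, 160, 80]);
translate([140, 140, 140]) cylinder(h = 100, r = 40);


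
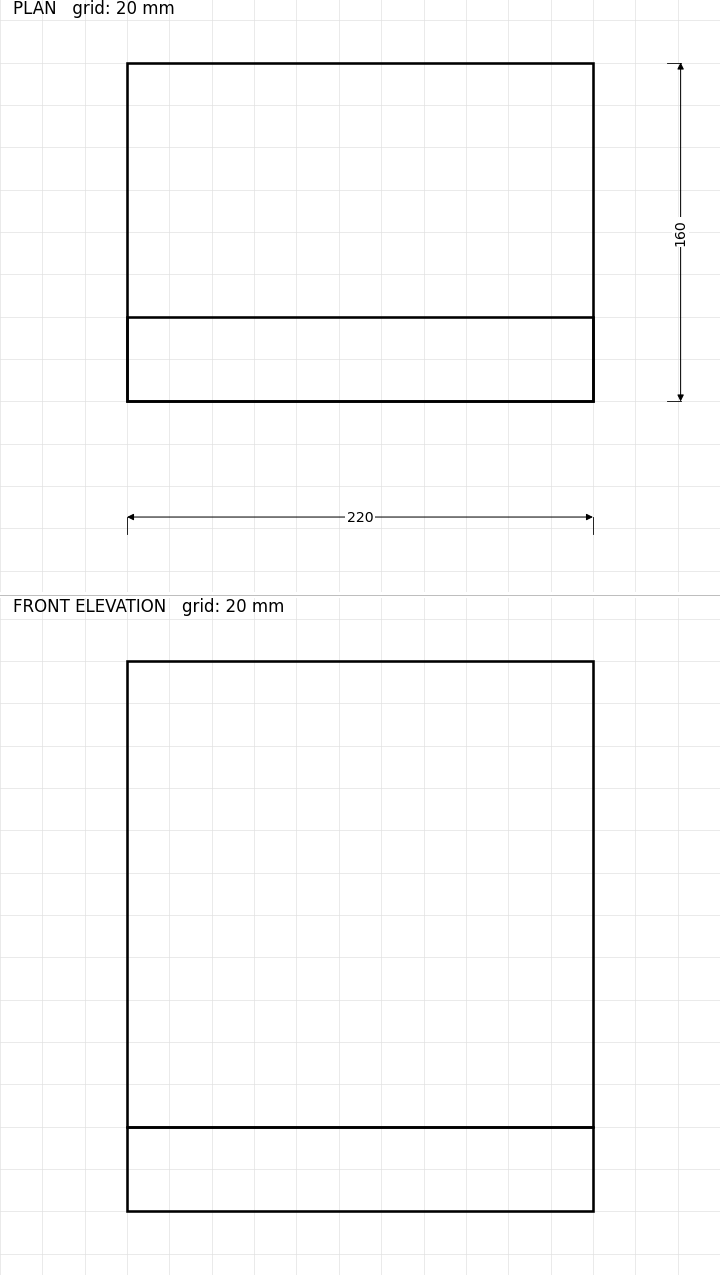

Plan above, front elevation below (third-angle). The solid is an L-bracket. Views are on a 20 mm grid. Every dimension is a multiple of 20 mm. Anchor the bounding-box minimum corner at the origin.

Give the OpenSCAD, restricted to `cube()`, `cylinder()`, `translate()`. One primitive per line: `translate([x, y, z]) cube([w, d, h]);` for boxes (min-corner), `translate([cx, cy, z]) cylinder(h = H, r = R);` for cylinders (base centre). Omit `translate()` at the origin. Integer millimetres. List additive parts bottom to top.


cube([220, 160, 40]);
translate([0, 0, 40]) cube([220, 40, 220]);
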